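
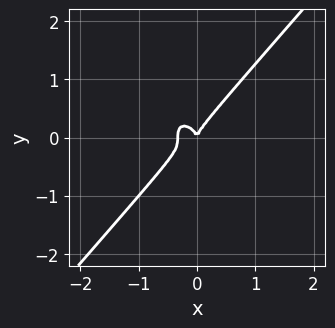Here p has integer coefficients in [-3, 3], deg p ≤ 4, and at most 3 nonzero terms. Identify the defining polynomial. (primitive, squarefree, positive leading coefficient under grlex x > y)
3*x^3 - 2*y^3 + x^2

1. The degree is 3 — no degree-2 curve has this shape.
2. From the visible intercepts: one x-axis crossing is at x = 0; one y-axis crossing is at y = 0.
3. Fitting integer coefficients to these (and the overall shape) gives p.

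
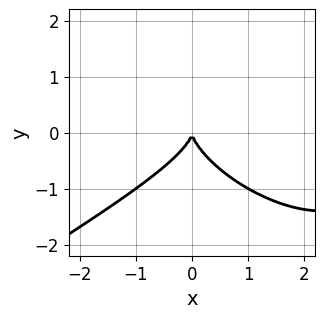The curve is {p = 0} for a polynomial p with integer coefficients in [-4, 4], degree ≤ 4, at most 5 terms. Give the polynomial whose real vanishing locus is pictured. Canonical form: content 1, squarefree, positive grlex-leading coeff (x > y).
1. The degree is 3 — the shape is more complex than any degree-2 curve.
2. From the visible intercepts: it meets the x-axis at x = 0 (among the integer gridlines); it crosses the y-axis at the gridline y = 0.
3. The integer polynomial consistent with all of this is the stated p.

x^3 - x*y^2 - 3*y^3 - 3*x^2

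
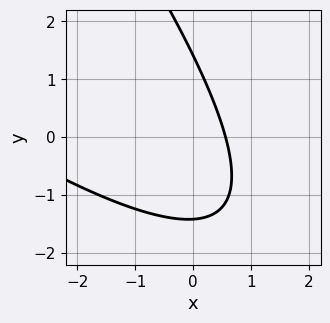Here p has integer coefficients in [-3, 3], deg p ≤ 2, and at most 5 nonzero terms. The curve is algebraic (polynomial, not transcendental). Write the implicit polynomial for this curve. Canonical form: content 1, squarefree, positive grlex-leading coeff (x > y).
The degree is 2 — the shape is more complex than any degree-1 curve.
Putting this together gives p.

x^2 + 2*x*y + y^2 + 3*x - 2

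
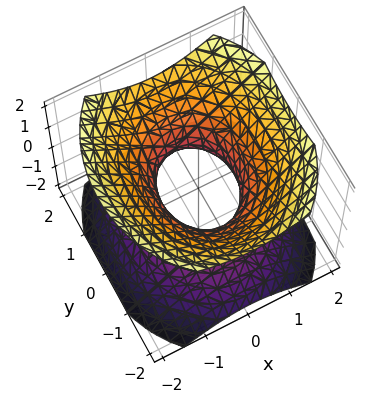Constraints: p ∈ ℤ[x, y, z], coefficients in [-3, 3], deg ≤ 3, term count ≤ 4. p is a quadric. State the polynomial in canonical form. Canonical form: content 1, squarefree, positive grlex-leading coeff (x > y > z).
3*x^2 + 2*y^2 - 3*z^2 - 2

1. deg p = 2. One connected sheet with a waist; a quadric.
2. Symmetries: the x ↦ −x reflection is a symmetry, so x appears only in even powers; mirror symmetry z ↦ −z ⇒ only even powers of z; it's symmetric under y → −y, forcing even powers of y.
3. Observable constraints: the surface avoids every integer z-axis point in the box; the y-axis gridline crossings are at y ∈ {-1, 1}.
4. Assembling these constraints gives the stated polynomial.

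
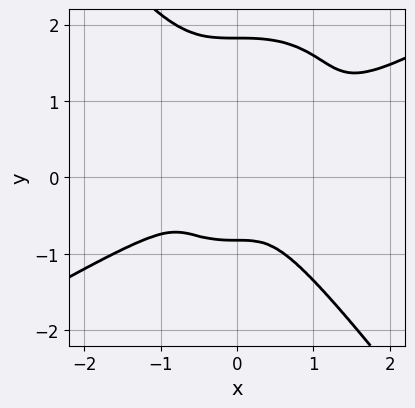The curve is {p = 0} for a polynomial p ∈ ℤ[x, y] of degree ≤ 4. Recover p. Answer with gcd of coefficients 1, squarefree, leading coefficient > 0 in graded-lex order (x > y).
2*x^4 - 3*x^3*y - 2*y^4 + 2*y^3 + 3*y^2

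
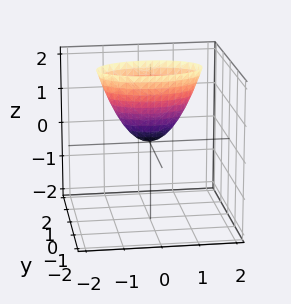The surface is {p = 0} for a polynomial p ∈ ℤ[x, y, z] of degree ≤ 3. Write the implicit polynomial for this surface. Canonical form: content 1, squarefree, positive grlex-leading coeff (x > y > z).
(a) deg p = 2. A single bowl opening along one axis; a quadric.
(b) Symmetries: it's symmetric under y → −y, forcing even powers of y; it's symmetric under x → −x, forcing even powers of x.
(c) Checking where it meets the axes: one z-axis crossing is at z = 0; it meets the y-axis at y = 0 (among the integer gridlines); one x-axis crossing is at x = 0.
(d) Putting this together gives p.

x^2 + 3*y^2 - z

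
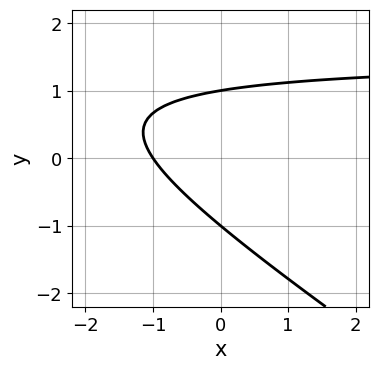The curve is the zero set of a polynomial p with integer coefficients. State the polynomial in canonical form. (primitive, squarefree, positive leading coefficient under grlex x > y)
2*x*y + 3*y^2 - 3*x - 3

1. deg p = 2. A generic line meets the curve in up to 2 points.
2. Checking where it meets the axes: it crosses the x-axis at the gridline x = -1; the y-axis gridline crossings are at y ∈ {-1, 1}.
3. Solving for integer coefficients yields p as stated.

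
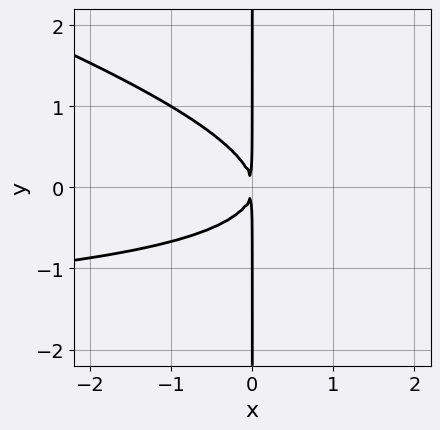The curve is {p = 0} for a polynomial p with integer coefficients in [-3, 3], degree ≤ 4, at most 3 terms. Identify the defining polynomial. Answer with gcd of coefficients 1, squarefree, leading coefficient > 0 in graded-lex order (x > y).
x^2*y + 3*x*y^2 + 2*x^2

1. deg p = 3. No degree-2 curve has this shape.
2. From the axis intercepts and sections: the visible y-axis segment lies entirely on the curve.
3. Assembling these constraints gives the stated polynomial.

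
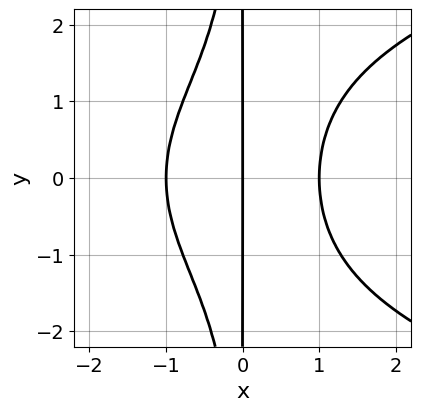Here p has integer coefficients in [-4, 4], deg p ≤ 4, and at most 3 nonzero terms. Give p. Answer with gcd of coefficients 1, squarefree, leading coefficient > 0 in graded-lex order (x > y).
1. The degree is 4 — no degree-3 curve has this shape.
2. Symmetries: mirror symmetry y ↦ −y ⇒ only even powers of y.
3. From the visible intercepts: every point of the y-axis in the box is on the curve; among the integer gridlines, it crosses the x-axis at x ∈ {-1, 0, 1}.
4. Matching integer coefficients to the picture gives p.

x^2*y^2 - 2*x^3 + 2*x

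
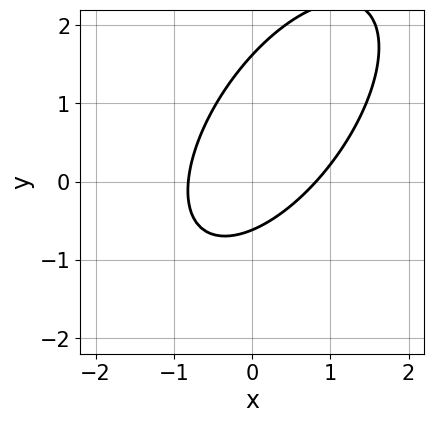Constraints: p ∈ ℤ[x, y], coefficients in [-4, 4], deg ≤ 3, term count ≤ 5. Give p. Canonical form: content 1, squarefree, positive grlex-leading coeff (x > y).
First, degree: a generic line meets the curve in up to 2 points, so deg p = 2.
Finally, the integer polynomial consistent with all of this is the stated p.

3*x^2 - 3*x*y + 2*y^2 - 2*y - 2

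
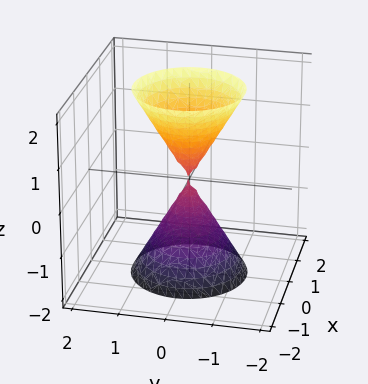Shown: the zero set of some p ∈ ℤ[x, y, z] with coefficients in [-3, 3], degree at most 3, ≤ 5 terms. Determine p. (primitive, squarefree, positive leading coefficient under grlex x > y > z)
3*x^2 + 3*y^2 - z^2

1. The picture has 2 separate pieces.
2. deg p = 2.
3. By symmetry, the z-axis is an axis of rotation, so x and y enter only as x² + y²; it's symmetric under z → −z, forcing even powers of z.
4. From the axis intercepts and sections: it crosses the x-axis at the gridline x = 0; a circular section at z = -2 has radius between 1 and 2; it crosses the z-axis at the gridline z = 0.
5. These observations pin down the coefficients.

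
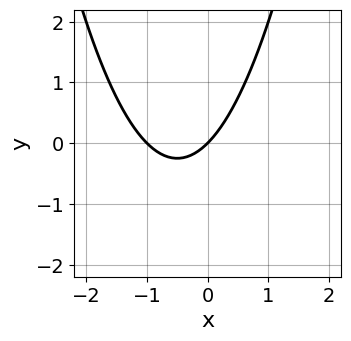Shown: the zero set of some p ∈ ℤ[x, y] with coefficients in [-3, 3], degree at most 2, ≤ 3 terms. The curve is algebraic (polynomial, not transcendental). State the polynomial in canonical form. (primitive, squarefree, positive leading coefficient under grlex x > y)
x^2 + x - y

deg p = 2. No degree-1 curve has this shape.
From the axis intercepts and sections: one y-axis crossing is at y = 0; the x-axis gridline crossings are at x ∈ {-1, 0}.
The integer polynomial consistent with all of this is the stated p.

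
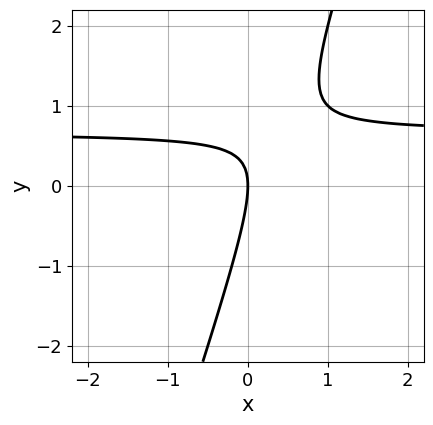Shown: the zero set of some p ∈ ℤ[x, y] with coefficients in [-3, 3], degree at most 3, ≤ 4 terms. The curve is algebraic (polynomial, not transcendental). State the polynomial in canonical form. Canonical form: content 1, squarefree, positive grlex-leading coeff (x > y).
3*x*y - y^2 - 2*x

(a) deg p = 2. No degree-1 curve has this shape.
(b) From the visible intercepts: it meets the y-axis at y = 0 (among the integer gridlines); it meets the x-axis at x = 0 (among the integer gridlines).
(c) Putting this together gives p.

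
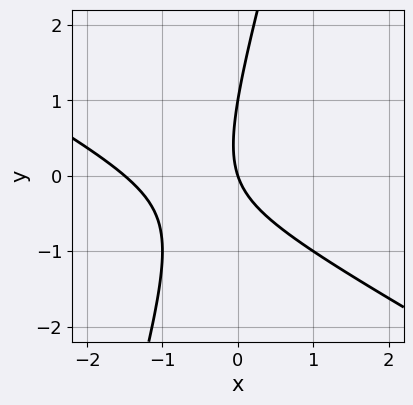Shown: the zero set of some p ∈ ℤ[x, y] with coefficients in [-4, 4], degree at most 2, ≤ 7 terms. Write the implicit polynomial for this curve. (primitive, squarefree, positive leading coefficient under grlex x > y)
2*x^2 + 3*x*y - y^2 + 3*x + y

1. deg p = 2. A generic line meets the curve in up to 2 points.
2. Reading off the gridlines: it crosses the x-axis at the gridline x = 0; the y-axis gridline crossings are at y ∈ {0, 1}.
3. Matching integer coefficients to the picture gives p.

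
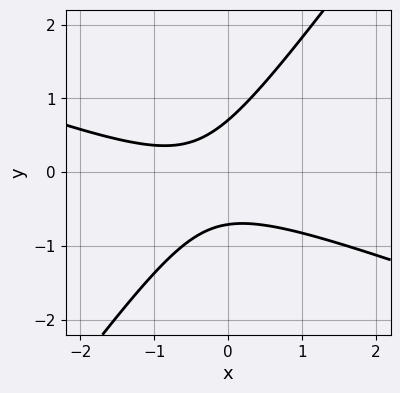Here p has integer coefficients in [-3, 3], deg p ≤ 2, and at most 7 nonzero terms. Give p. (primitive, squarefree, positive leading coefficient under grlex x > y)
1. The degree is 2 — no degree-1 curve has this shape.
2. From the axis intercepts and sections: no x-intercept at any integer in the box.
3. The integer polynomial consistent with all of this is the stated p.

x^2 + 2*x*y - 2*y^2 + x + 1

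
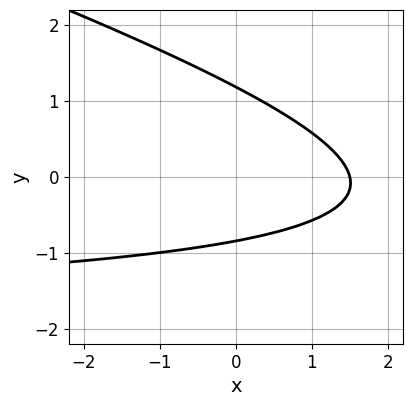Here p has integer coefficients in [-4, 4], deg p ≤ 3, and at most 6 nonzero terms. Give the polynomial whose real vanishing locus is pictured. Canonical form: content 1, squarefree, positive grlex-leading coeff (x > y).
(a) Degree: the shape is more complex than any degree-1 curve, so deg p = 2.
(b) Solving for integer coefficients yields p as stated.

x*y + 3*y^2 + 2*x - y - 3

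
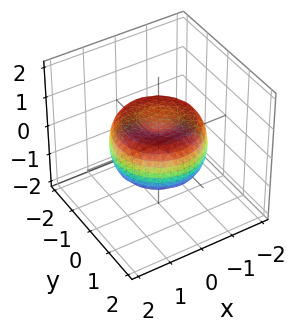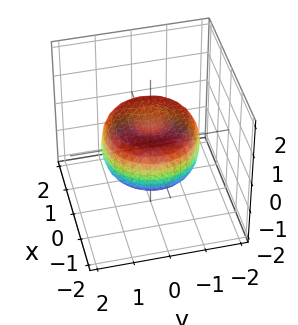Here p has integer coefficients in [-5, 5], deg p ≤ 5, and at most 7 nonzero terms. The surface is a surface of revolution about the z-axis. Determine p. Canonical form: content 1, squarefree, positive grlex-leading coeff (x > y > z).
2*x^4 + 4*x^2*y^2 + 2*y^4 - 3*x^2 - 3*y^2 + 3*z^2 - 1

First, deg p = 4. No degree-3 surface has this shape.
Next, symmetries: rotational symmetry about the z-axis ⇒ p depends on x, y only through x² + y².
Then, reading off the gridlines: a circular section at z = 0 has radius between 1 and 2.
Finally, assembling these constraints gives the stated polynomial.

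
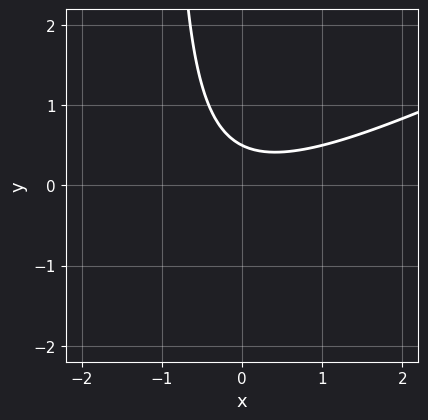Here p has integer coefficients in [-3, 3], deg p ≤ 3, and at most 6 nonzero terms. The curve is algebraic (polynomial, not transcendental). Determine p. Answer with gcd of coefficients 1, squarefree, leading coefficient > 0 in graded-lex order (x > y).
x^2 - 2*x*y - 2*y + 1

(a) The degree is 2 — a generic line meets the curve in up to 2 points.
(b) Checking where it meets the axes: the curve avoids every integer x-axis point in the box.
(c) Solving for integer coefficients yields p as stated.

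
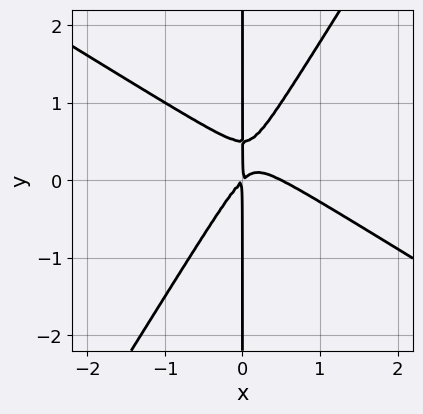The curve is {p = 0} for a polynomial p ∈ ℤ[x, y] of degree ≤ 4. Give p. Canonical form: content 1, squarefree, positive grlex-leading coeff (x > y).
First, deg p = 3.
Then, against the integer gridlines: the visible y-axis segment lies entirely on the curve.
Finally, matching integer coefficients to the picture gives p.

2*x^3 + 2*x^2*y - 2*x*y^2 - x^2 + x*y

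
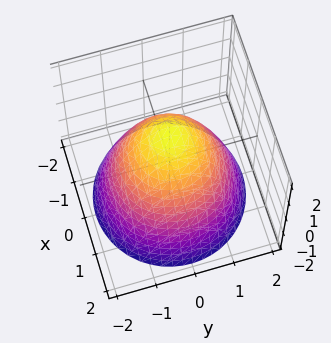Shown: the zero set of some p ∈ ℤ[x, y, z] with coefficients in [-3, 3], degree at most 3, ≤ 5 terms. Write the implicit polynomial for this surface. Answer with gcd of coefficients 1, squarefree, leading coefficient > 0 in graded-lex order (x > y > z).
First, the degree is 2 — a generic line meets the surface in up to 2 points.
Next, symmetries: the z-axis is an axis of rotation, so x and y enter only as x² + y².
Then, from the axis intercepts and sections: a circular section at z = 1 has radius between 0 and 1.
Finally, matching integer coefficients to the picture gives p.

2*x^2 + 2*y^2 + 2*z - 3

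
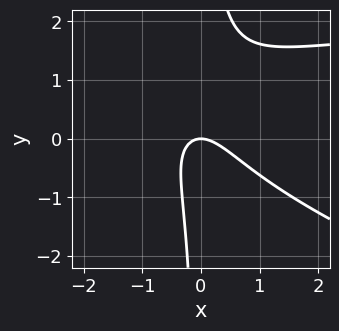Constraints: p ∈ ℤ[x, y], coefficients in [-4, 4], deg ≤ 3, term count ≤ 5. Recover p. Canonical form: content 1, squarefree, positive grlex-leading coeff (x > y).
x^2*y + 3*x*y^2 - 3*x^2 - 2*x*y - 2*y

1. The degree is 3 — a generic line meets the curve in up to 3 points.
2. From the visible intercepts: one y-axis crossing is at y = 0; it meets the x-axis at x = 0 (among the integer gridlines).
3. Fitting integer coefficients to these (and the overall shape) gives p.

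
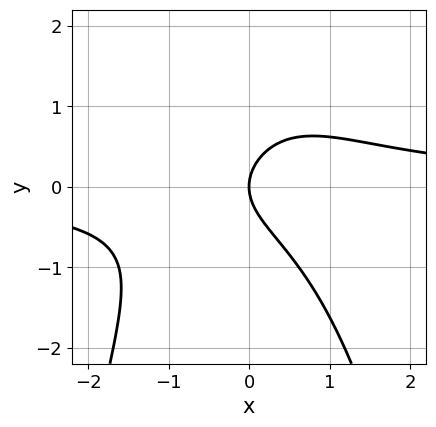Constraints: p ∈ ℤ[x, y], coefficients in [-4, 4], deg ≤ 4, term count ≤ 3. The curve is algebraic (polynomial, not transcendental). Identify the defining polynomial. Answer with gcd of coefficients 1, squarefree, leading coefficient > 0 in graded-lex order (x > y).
x^2*y + y^2 - x

deg p = 3. The shape is more complex than any degree-2 curve.
Against the integer gridlines: one y-axis crossing is at y = 0; it crosses the x-axis at the gridline x = 0.
The integer polynomial consistent with all of this is the stated p.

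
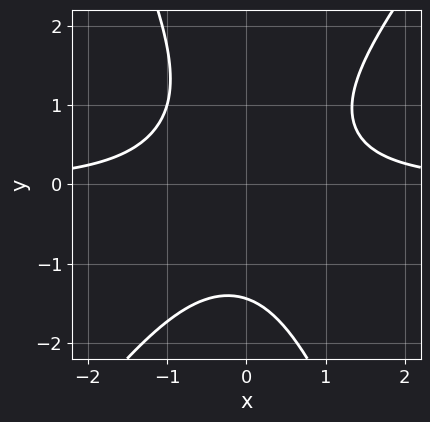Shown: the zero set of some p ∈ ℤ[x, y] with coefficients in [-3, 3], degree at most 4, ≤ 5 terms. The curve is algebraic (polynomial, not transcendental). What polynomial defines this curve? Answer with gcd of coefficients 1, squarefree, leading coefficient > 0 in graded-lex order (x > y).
(a) The degree is 3 — the shape is more complex than any degree-2 curve.
(b) Checking where it meets the axes: no x-intercept at any integer in the box.
(c) Assembling these constraints gives the stated polynomial.

3*x^2*y - x*y^2 - y^3 - 3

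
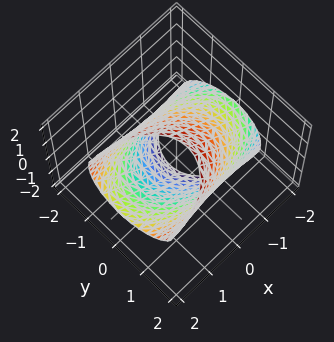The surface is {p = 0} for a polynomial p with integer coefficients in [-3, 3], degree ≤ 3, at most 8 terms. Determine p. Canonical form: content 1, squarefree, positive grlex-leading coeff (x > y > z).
x^2 - 2*x*z + 2*y^2 - y*z + z^2 - 3

First, degree: a generic line meets the surface in up to 2 points, so deg p = 2.
Finally, solving for integer coefficients yields p as stated.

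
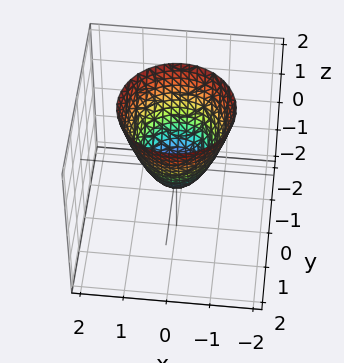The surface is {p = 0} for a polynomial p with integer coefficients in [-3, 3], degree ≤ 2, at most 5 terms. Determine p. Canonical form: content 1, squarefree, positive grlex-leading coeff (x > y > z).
3*x^2 + 3*y^2 - 2*z - 1

First, degree: no degree-1 surface has this shape, so deg p = 2.
Next, symmetry: the surface is invariant under rotation about z: p = q(x² + y², z).
Next, reading off the gridlines: a circular section at z = 1 has radius exactly 1.
Finally, together with the visible shape, these determine p as stated.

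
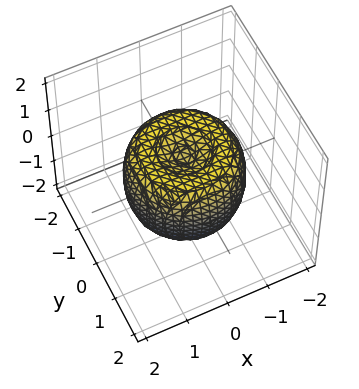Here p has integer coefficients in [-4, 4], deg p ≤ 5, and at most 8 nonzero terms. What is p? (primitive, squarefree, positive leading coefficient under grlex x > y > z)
2*x^4 + 4*x^2*y^2 + 2*y^4 - 3*x^2 - 3*y^2 + 2*z^2 - 1

(a) deg p = 4. The shape is more complex than any degree-3 surface.
(b) Symmetry: the surface is invariant under rotation about z: p = q(x² + y², z).
(c) Observable constraints: a circular section at z = 0 has radius between 1 and 2.
(d) Together with the visible shape, these determine p as stated.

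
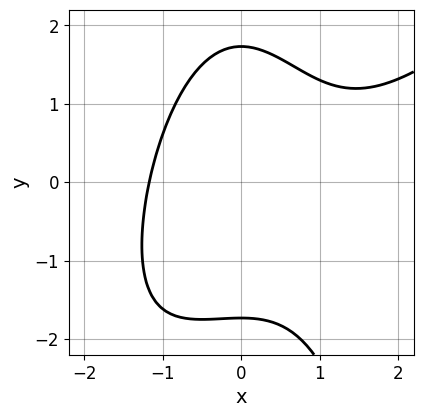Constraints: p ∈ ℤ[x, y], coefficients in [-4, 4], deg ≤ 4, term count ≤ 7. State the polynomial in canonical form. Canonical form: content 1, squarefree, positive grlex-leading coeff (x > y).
x^3 - x^2*y - x^2 - y^2 + 3

The degree is 3 — a generic line meets the curve in up to 3 points.
Matching integer coefficients to the picture gives p.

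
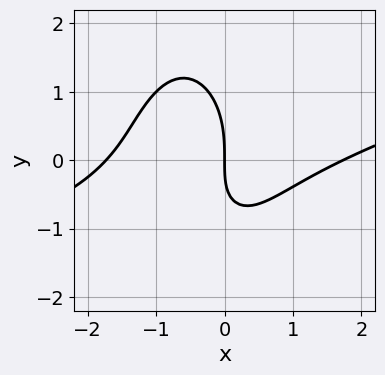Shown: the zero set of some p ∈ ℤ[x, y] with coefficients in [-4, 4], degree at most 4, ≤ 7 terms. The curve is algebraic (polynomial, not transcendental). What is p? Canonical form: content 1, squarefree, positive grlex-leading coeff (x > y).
x^3 - 3*x^2*y - y^3 - 2*x*y - 3*x

First, deg p = 3. A generic line meets the curve in up to 3 points.
Next, reading off the gridlines: it crosses the x-axis at the gridline x = 0; it crosses the y-axis at the gridline y = 0.
Finally, solving for integer coefficients yields p as stated.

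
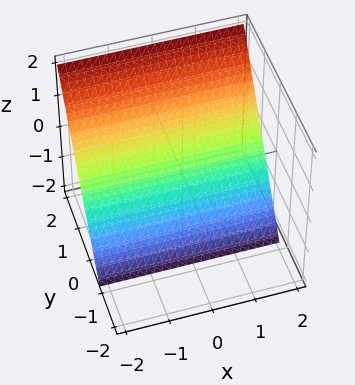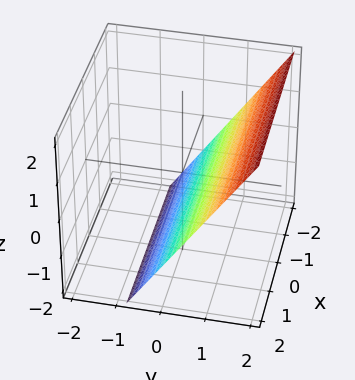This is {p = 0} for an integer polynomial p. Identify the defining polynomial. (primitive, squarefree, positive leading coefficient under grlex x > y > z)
3*y - 2*z - 2

The degree is 1 — the surface is flat (a plane).
From the visible intercepts: no x-intercept at any integer in the box; it crosses the z-axis at the gridline z = -1.
These observations pin down the coefficients.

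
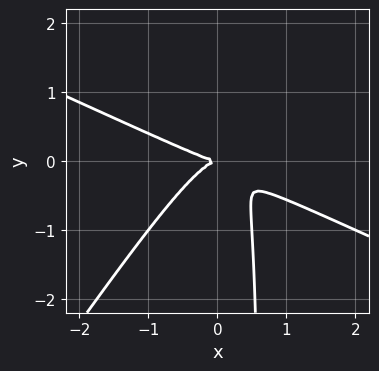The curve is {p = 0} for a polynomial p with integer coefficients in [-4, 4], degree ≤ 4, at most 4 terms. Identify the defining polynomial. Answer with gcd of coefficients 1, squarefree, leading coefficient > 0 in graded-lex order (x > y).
First, the degree is 3 — no degree-2 curve has this shape.
Next, reading off the gridlines: it crosses the y-axis at the gridline y = 0; it meets the x-axis at x = 0 (among the integer gridlines).
Finally, putting this together gives p.

2*x^3 + 3*x^2*y - 3*x*y^2 + 2*y^2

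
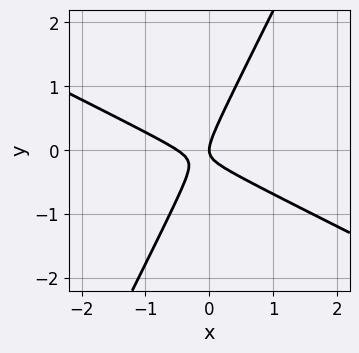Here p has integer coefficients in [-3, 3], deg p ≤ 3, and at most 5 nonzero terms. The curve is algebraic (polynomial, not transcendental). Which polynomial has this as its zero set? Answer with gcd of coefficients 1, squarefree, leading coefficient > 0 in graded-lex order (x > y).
2*x^2 + 3*x*y - 2*y^2 + x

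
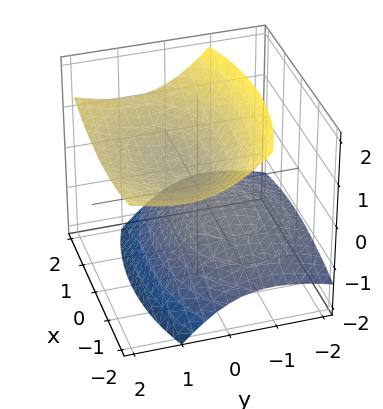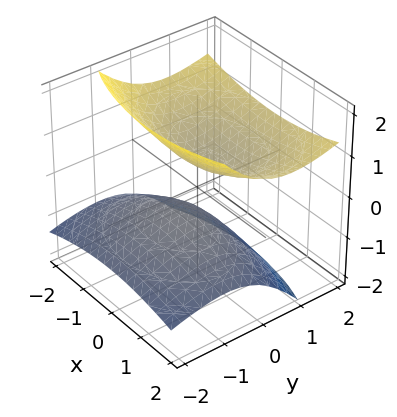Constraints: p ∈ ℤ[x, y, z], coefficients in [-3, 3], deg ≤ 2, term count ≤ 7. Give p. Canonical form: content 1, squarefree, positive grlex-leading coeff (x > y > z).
(a) I count 2 distinct pieces. Treating them together as one polynomial.
(b) deg p = 2. No degree-1 surface has this shape.
(c) Checking where it meets the axes: it misses every integer gridline on the x-axis; it misses every integer gridline on the y-axis.
(d) Fitting integer coefficients to these (and the overall shape) gives p.

x^2 + 2*y^2 - 3*y*z - 3*z^2 + 1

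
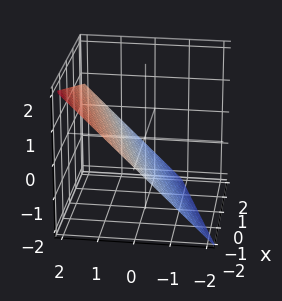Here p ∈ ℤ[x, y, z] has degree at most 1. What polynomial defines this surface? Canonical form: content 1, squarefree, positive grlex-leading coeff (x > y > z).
(a) The degree is 1 — the surface is flat (a plane).
(b) Against the integer gridlines: it crosses the x-axis at the gridline x = -2.
(c) Solving for integer coefficients yields p as stated.

x - 3*y + 3*z + 2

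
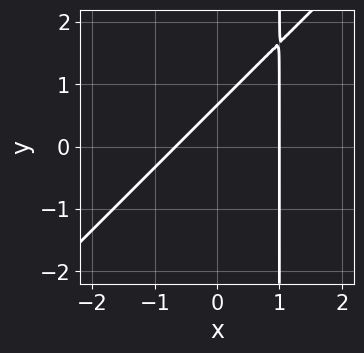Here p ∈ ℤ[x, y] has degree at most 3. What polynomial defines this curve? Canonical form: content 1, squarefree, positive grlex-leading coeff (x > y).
(a) Degree: the shape is more complex than any degree-1 curve, so deg p = 2.
(b) From the axis intercepts and sections: one x-axis crossing is at x = 1.
(c) Matching integer coefficients to the picture gives p.

3*x^2 - 3*x*y - x + 3*y - 2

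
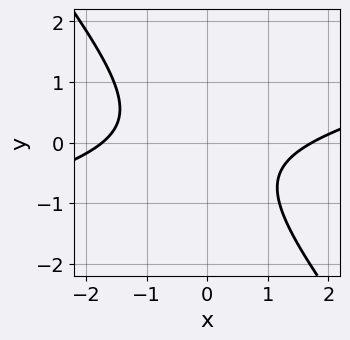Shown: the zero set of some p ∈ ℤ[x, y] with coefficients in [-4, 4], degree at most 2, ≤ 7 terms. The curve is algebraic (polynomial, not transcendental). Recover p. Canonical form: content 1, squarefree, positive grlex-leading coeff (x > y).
1. The degree is 2 — no degree-1 curve has this shape.
2. Observable constraints: no y-intercept at any integer in the box.
3. These observations pin down the coefficients.

x^2 - 3*x*y - 3*y^2 - y - 3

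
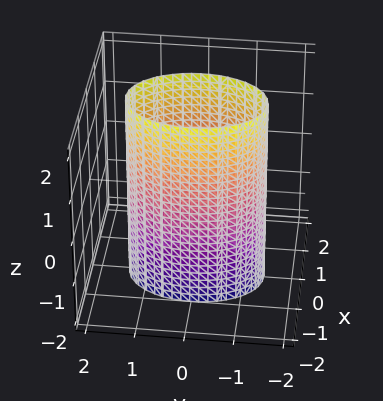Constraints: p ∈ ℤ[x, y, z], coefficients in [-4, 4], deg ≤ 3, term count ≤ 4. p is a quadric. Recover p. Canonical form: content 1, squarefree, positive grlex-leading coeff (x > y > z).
1. Degree: a cylinder; a quadric, so deg p = 2.
2. Symmetries: mirror symmetry y ↦ −y ⇒ only even powers of y; the x ↦ −x reflection is a symmetry, so x appears only in even powers; mirror symmetry z ↦ −z ⇒ only even powers of z.
3. From the axis intercepts and sections: it misses every integer gridline on the z-axis; among the integer gridlines, it crosses the x-axis at x ∈ {-1, 1}.
4. Together with the visible shape, these determine p as stated.

2*x^2 + y^2 - 2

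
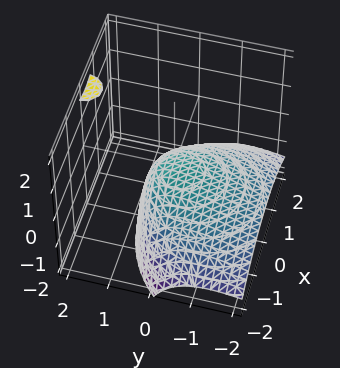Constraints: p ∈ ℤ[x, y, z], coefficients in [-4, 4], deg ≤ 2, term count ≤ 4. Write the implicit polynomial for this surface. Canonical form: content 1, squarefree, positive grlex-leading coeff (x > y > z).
x^2 + y^2 - 2*y*z + 2*z

(a) Degree: the shape is more complex than any degree-1 surface, so deg p = 2.
(b) Reading off the gridlines: it crosses the z-axis at the gridline z = 0; it meets the y-axis at y = 0 (among the integer gridlines).
(c) The integer polynomial consistent with all of this is the stated p.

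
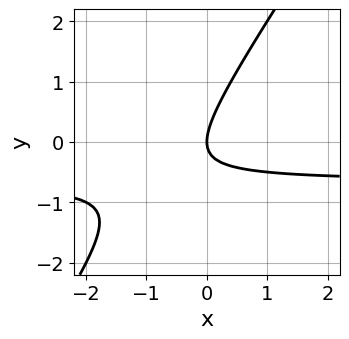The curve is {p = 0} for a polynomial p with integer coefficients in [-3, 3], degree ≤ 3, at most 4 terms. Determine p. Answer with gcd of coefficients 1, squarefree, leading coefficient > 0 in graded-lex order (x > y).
1. The degree is 2 — no degree-1 curve has this shape.
2. Checking where it meets the axes: it meets the x-axis at x = 0 (among the integer gridlines); it crosses the y-axis at the gridline y = 0.
3. Matching integer coefficients to the picture gives p.

3*x*y - 2*y^2 + 2*x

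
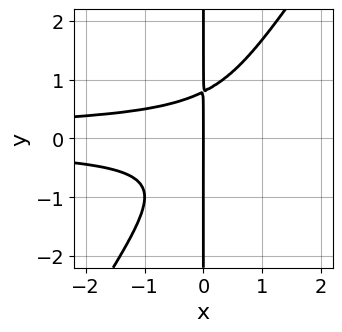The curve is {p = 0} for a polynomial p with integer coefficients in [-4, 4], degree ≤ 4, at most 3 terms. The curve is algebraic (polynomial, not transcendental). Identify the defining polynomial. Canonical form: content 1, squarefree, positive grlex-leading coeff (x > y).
3*x^2*y^2 - 2*x*y^3 + x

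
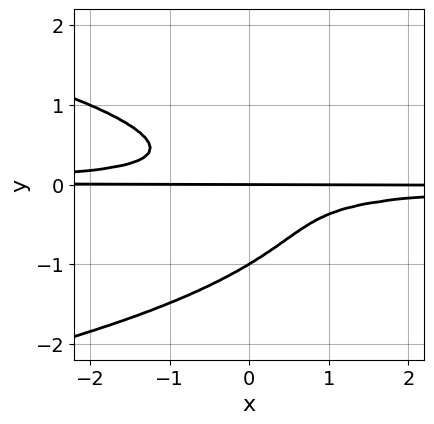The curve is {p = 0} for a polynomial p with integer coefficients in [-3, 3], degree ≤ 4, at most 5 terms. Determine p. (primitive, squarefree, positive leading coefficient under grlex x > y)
deg p = 4. No degree-3 curve has this shape.
Against the integer gridlines: the visible x-axis segment lies entirely on the curve; among the integer gridlines, it crosses the y-axis at y ∈ {-1, 0}.
Solving for integer coefficients yields p as stated.

3*y^4 + 3*x*y^2 + 2*y^3 + y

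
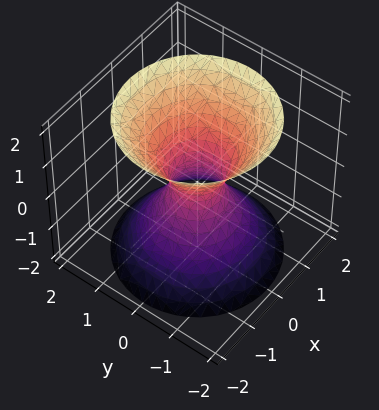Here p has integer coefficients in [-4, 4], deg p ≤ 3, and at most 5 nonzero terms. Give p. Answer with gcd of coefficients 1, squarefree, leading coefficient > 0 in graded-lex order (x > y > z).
First, the degree is 2 — an hourglass — one-sheet hyperboloid; a quadric.
Next, symmetries: it's symmetric under z → −z, forcing even powers of z; rotational symmetry about the z-axis ⇒ p depends on x, y only through x² + y².
Next, checking where it meets the axes: it misses every integer gridline on the z-axis; a circular section at z = -1 has radius exactly 1.
Finally, matching integer coefficients to the picture gives p.

3*x^2 + 3*y^2 - 2*z^2 - 1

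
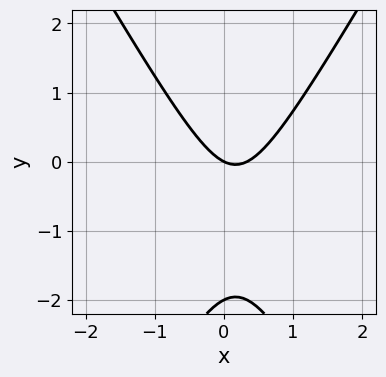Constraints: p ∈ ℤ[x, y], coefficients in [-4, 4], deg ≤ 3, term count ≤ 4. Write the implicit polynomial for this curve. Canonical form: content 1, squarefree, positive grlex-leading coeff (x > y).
deg p = 2. The shape is more complex than any degree-1 curve.
Reading off the gridlines: the y-axis gridline crossings are at y ∈ {-2, 0}; it meets the x-axis at x = 0 (among the integer gridlines).
The integer polynomial consistent with all of this is the stated p.

3*x^2 - y^2 - x - 2*y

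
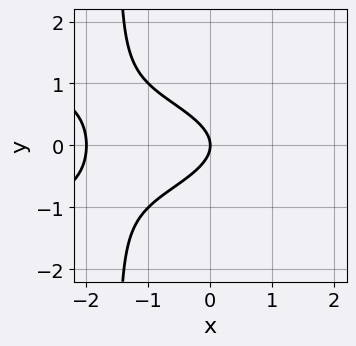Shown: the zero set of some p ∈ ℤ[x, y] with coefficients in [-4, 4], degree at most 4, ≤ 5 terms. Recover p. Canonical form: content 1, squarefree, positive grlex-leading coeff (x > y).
1. Degree: no degree-2 curve has this shape, so deg p = 3.
2. Symmetries: mirror symmetry y ↦ −y ⇒ only even powers of y.
3. Checking where it meets the axes: it crosses the y-axis at the gridline y = 0; among the integer gridlines, it crosses the x-axis at x ∈ {-2, 0}.
4. Assembling these constraints gives the stated polynomial.

2*x*y^2 + x^2 + 3*y^2 + 2*x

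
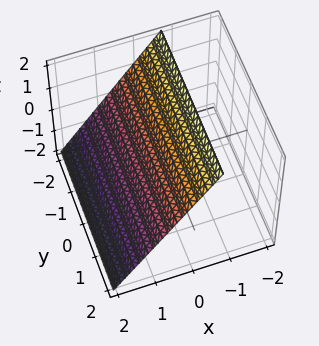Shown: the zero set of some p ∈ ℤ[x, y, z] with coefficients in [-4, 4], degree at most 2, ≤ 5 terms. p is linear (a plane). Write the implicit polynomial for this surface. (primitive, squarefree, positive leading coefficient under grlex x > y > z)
(a) Degree: the surface is flat (a plane), so deg p = 1.
(b) Observable constraints: no y-intercept at any integer in the box; it meets the z-axis at z = 1 (among the integer gridlines).
(c) Assembling these constraints gives the stated polynomial.

3*x + 2*z - 2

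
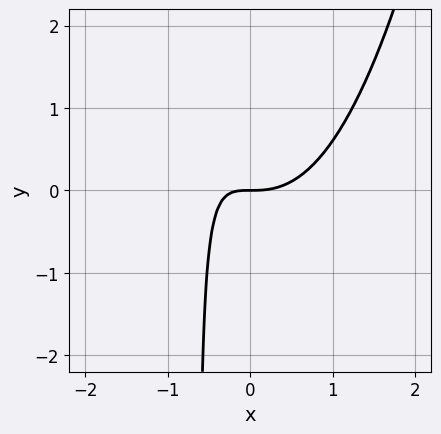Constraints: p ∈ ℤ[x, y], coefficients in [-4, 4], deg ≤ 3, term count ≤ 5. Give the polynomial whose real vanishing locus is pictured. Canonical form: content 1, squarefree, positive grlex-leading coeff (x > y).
3*x^3 - 3*x*y - 2*y

The degree is 3 — a generic line meets the curve in up to 3 points.
Observable constraints: it crosses the x-axis at the gridline x = 0; it meets the y-axis at y = 0 (among the integer gridlines).
The integer polynomial consistent with all of this is the stated p.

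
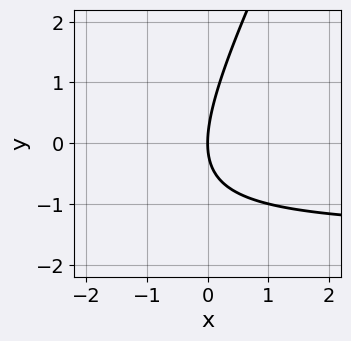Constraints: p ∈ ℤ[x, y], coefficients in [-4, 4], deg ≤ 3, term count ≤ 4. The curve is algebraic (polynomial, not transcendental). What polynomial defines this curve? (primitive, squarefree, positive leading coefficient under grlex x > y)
2*x*y - y^2 + 3*x

Degree: no degree-1 curve has this shape, so deg p = 2.
From the axis intercepts and sections: it meets the x-axis at x = 0 (among the integer gridlines); one y-axis crossing is at y = 0.
Solving for integer coefficients yields p as stated.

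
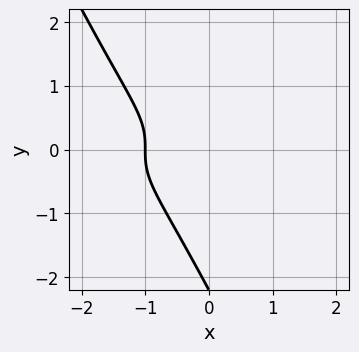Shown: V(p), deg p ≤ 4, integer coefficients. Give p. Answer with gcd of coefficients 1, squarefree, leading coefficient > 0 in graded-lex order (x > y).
2*x*y^2 + y^3 + 2*y^2 + x + 1

1. deg p = 3. The shape is more complex than any degree-2 curve.
2. Observable constraints: it misses every integer gridline on the y-axis; it crosses the x-axis at the gridline x = -1.
3. The integer polynomial consistent with all of this is the stated p.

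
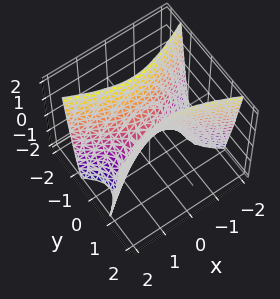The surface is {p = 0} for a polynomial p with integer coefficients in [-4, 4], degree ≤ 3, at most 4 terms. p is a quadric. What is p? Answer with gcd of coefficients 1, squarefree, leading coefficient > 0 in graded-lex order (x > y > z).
x^2 - 3*y^2 + z

1. Degree: a saddle surface; a quadric, so deg p = 2.
2. Symmetries: it's symmetric under x → −x, forcing even powers of x; the y ↦ −y reflection is a symmetry, so y appears only in even powers.
3. Observable constraints: one y-axis crossing is at y = 0; it crosses the z-axis at the gridline z = 0.
4. Putting this together gives p.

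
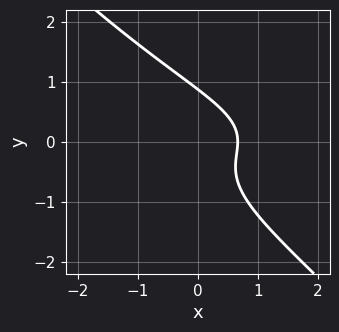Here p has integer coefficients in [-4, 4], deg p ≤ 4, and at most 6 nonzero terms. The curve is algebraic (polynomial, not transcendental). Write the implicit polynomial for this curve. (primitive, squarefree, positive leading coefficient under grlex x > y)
deg p = 3.
Putting this together gives p.

3*x*y^2 + 3*y^3 + 3*x - 2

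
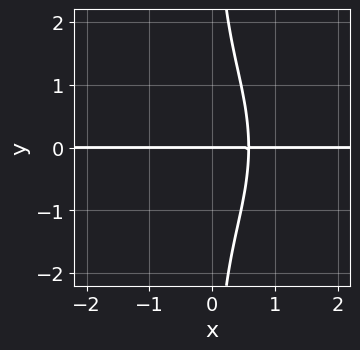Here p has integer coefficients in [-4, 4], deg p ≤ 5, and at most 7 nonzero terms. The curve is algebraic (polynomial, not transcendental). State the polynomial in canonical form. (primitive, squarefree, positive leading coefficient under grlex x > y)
1. Degree: a generic line meets the curve in up to 4 points, so deg p = 4.
2. Reading off the gridlines: the visible x-axis segment lies entirely on the curve; it meets the y-axis at y = 0 (among the integer gridlines).
3. Fitting integer coefficients to these (and the overall shape) gives p.

3*x^3*y + 2*x*y^3 + 2*x^2*y + 3*x*y - 3*y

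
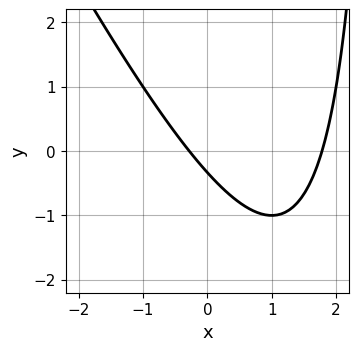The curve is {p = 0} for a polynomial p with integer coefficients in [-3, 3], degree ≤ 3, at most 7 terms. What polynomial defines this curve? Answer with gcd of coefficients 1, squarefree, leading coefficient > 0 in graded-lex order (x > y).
2*x^2 + x*y - 3*x - 3*y - 1

First, degree: no degree-1 curve has this shape, so deg p = 2.
Finally, matching integer coefficients to the picture gives p.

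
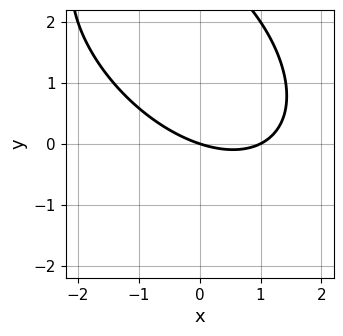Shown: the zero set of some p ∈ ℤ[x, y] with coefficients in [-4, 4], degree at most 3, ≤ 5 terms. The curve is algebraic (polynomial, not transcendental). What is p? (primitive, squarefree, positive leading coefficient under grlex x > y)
1. Degree: the shape is more complex than any degree-1 curve, so deg p = 2.
2. Observable constraints: it meets the y-axis at y = 0 (among the integer gridlines); among the integer gridlines, it crosses the x-axis at x ∈ {0, 1}.
3. Assembling these constraints gives the stated polynomial.

x^2 + x*y + y^2 - x - 3*y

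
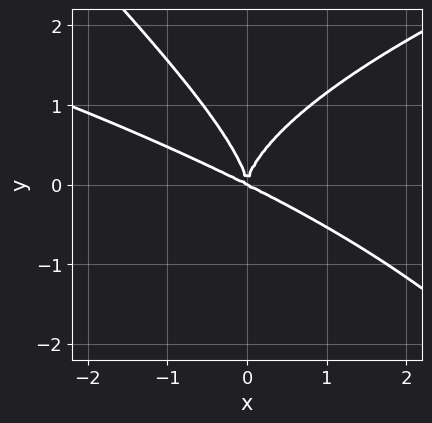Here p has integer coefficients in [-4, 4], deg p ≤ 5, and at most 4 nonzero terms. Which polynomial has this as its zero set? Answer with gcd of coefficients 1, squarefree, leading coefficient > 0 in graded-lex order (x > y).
x*y^3 + y^4 - x^3 - 2*x^2*y

First, deg p = 4.
Then, against the integer gridlines: it meets the y-axis at y = 0 (among the integer gridlines); it meets the x-axis at x = 0 (among the integer gridlines).
Finally, these observations pin down the coefficients.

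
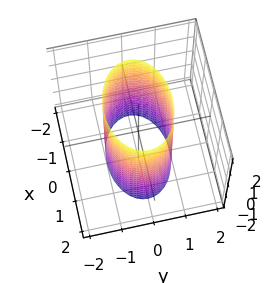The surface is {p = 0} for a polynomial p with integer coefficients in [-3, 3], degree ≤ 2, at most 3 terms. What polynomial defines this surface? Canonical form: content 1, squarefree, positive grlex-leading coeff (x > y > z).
x^2 + 2*y^2 - 2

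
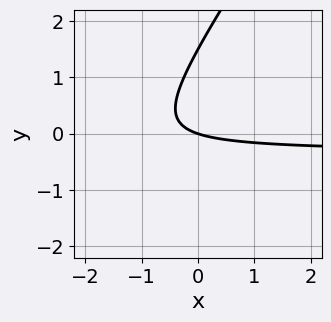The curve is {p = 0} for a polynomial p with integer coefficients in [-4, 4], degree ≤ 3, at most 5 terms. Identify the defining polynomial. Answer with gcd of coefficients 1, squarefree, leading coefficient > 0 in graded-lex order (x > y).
(a) Degree: a generic line meets the curve in up to 2 points, so deg p = 2.
(b) From the visible intercepts: it crosses the x-axis at the gridline x = 0; it meets the y-axis at y = 0 (among the integer gridlines).
(c) Solving for integer coefficients yields p as stated.

3*x*y - 2*y^2 + x + 3*y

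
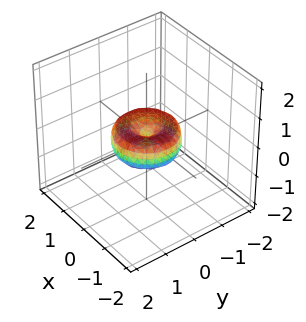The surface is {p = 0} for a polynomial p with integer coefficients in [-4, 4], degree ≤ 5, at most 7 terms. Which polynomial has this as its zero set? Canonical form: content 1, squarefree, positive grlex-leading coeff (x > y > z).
deg p = 4. A generic line meets the surface in up to 4 points.
Symmetries: every cross-section ⟂ z is a circle, so x, y appear only via x² + y².
From the axis intercepts and sections: among the integer gridlines, it crosses the x-axis at x ∈ {-1, 0, 1}; a circular section at z = 0 has radius exactly 1; one z-axis crossing is at z = 0; the y-axis gridline crossings are at y ∈ {-1, 0, 1}.
Putting this together gives p.

x^4 + 2*x^2*y^2 + y^4 - x^2 - y^2 + z^2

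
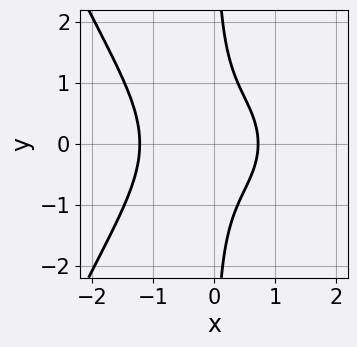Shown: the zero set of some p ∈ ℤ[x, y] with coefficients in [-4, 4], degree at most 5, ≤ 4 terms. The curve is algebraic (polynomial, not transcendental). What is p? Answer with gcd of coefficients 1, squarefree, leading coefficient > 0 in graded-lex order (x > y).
2*x^4 + 3*x*y^2 + 2*x - 2

First, the degree is 4 — no degree-3 curve has this shape.
Next, symmetries: it's symmetric under y → −y, forcing even powers of y.
Then, against the integer gridlines: no y-intercept at any integer in the box.
Finally, matching integer coefficients to the picture gives p.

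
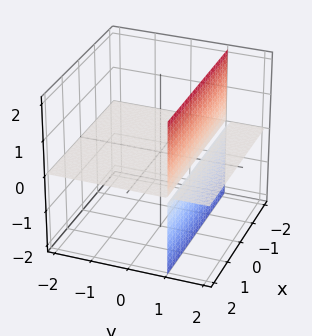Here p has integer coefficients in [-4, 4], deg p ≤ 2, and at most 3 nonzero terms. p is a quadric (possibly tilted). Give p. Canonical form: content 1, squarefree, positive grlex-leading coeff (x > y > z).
y*z - z

(a) I count 2 distinct pieces. They look like related sheets of one shape, so recover p as a whole.
(b) The degree is 2 — a generic line meets the surface in up to 2 points.
(c) Reading off the gridlines: every point of the x-axis in the box is on the surface; the visible y-axis segment lies entirely on the surface; one z-axis crossing is at z = 0.
(d) Fitting integer coefficients to these (and the overall shape) gives p.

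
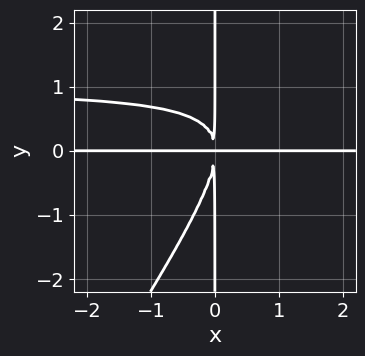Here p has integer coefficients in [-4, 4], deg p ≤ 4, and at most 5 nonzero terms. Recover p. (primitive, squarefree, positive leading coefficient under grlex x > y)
3*x^2*y^2 - 2*x*y^3 - 3*x^2*y

(a) Degree: no degree-3 curve has this shape, so deg p = 4.
(b) Checking where it meets the axes: the visible x-axis segment lies entirely on the curve; the visible y-axis segment lies entirely on the curve.
(c) Solving for integer coefficients yields p as stated.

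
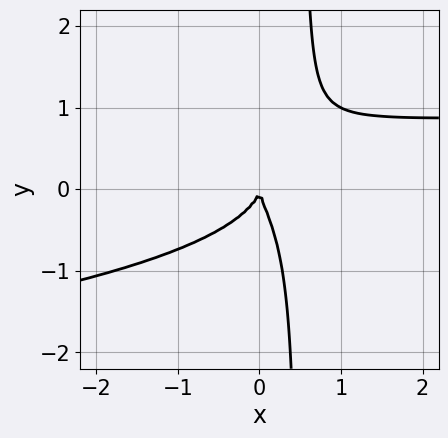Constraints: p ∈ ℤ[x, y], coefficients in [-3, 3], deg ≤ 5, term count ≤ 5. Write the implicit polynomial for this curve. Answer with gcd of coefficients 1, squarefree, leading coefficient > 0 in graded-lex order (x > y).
2*x*y^3 + x^2*y - x*y^2 - y^3 - x^2

(a) deg p = 4. No degree-3 curve has this shape.
(b) Reading off the gridlines: it crosses the x-axis at the gridline x = 0; one y-axis crossing is at y = 0.
(c) Fitting integer coefficients to these (and the overall shape) gives p.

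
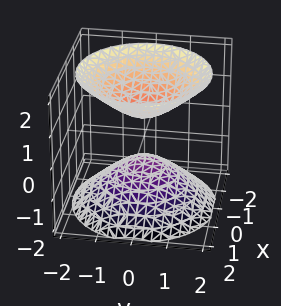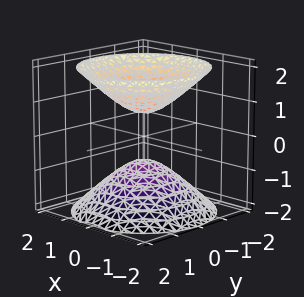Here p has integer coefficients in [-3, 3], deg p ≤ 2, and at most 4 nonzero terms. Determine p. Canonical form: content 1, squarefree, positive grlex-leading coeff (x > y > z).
1. There are 2 components.
2. The degree is 2 — two sheets facing apart; a quadric.
3. Symmetries: the z ↦ −z reflection is a symmetry, so z appears only in even powers; every cross-section ⟂ z is a circle, so x, y appear only via x² + y².
4. Checking where it meets the axes: the surface avoids every integer x-axis point in the box; no y-intercept at any integer in the box; a circular section at z = 2 has radius between 1 and 2.
5. Solving for integer coefficients yields p as stated.

2*x^2 + 2*y^2 - 2*z^2 + 1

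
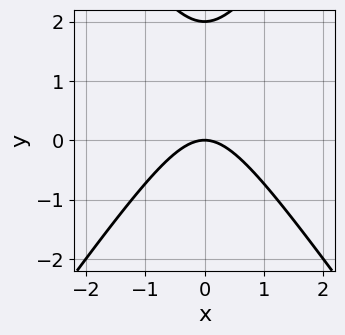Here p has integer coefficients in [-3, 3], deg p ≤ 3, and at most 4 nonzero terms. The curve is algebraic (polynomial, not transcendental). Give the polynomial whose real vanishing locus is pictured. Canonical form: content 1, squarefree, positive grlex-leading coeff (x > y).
1. deg p = 2. A generic line meets the curve in up to 2 points.
2. Symmetries: mirror symmetry x ↦ −x ⇒ only even powers of x.
3. Observable constraints: one x-axis crossing is at x = 0; among the integer gridlines, it crosses the y-axis at y ∈ {0, 2}.
4. Together with the visible shape, these determine p as stated.

2*x^2 - y^2 + 2*y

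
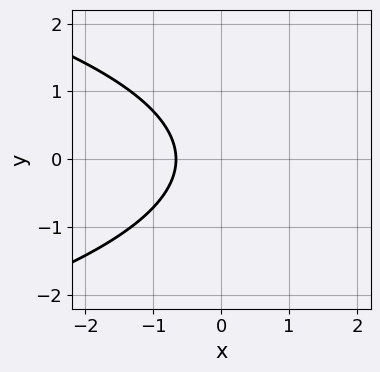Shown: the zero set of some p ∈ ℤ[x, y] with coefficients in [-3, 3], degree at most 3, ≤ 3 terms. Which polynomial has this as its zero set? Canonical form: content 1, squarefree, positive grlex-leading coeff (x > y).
(a) The degree is 2 — no degree-1 curve has this shape.
(b) Symmetries: it's symmetric under y → −y, forcing even powers of y.
(c) Checking where it meets the axes: it misses every integer gridline on the y-axis.
(d) Matching integer coefficients to the picture gives p.

2*y^2 + 3*x + 2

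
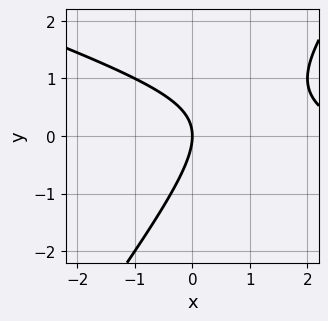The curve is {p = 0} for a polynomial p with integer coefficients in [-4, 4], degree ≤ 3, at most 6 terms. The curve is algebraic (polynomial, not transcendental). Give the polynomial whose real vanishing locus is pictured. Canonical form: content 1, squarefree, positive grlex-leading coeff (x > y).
x^2 + 2*x*y - 2*y^2 - 3*x

The degree is 2 — the shape is more complex than any degree-1 curve.
From the axis intercepts and sections: one y-axis crossing is at y = 0; it crosses the x-axis at the gridline x = 0.
Solving for integer coefficients yields p as stated.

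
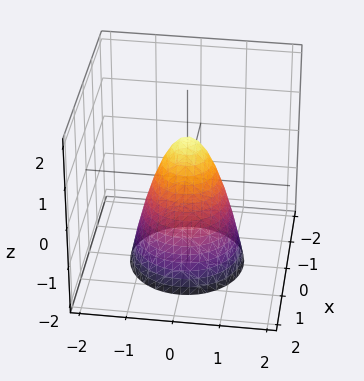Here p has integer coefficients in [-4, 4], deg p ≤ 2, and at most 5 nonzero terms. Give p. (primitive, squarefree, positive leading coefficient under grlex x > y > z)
The degree is 2 — the shape is more complex than any degree-1 surface.
Symmetries: rotational symmetry about the z-axis ⇒ p depends on x, y only through x² + y².
From the axis intercepts and sections: a circular section at z = -1 has radius exactly 1; it crosses the z-axis at the gridline z = 1.
These observations pin down the coefficients.

2*x^2 + 2*y^2 + z - 1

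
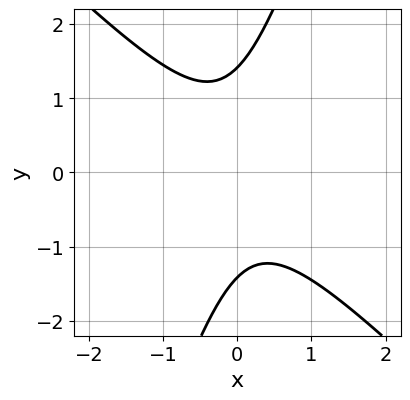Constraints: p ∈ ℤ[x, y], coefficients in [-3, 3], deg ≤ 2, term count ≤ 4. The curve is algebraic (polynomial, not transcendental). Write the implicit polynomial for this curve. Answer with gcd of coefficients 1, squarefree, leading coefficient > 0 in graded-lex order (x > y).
3*x^2 + 2*x*y - y^2 + 2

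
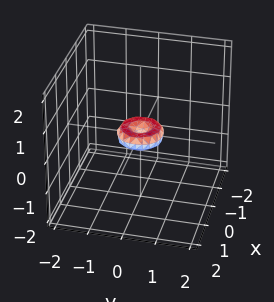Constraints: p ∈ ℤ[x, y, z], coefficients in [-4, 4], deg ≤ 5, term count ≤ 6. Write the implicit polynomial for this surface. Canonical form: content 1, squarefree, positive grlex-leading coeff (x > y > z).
Degree: a generic line meets the surface in up to 4 points, so deg p = 4.
Symmetry: every cross-section ⟂ z is a circle, so x, y appear only via x² + y².
Checking where it meets the axes: one y-axis crossing is at y = 0; it meets the x-axis at x = 0 (among the integer gridlines); it crosses the z-axis at the gridline z = 0; a circular section at z = 0 has radius between 0 and 1.
Fitting integer coefficients to these (and the overall shape) gives p.

2*x^4 + 4*x^2*y^2 + 2*y^4 - x^2 - y^2 + 2*z^2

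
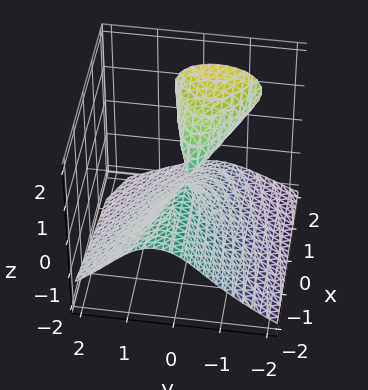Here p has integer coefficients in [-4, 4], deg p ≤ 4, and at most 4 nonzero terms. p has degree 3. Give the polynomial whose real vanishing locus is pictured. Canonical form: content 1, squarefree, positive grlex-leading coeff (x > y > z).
2*z^3 + x*y - 2*x*z + 3*y^2

First, there are 2 components. They look like related sheets of one shape, so recover p as a whole.
Then, degree: the shape is more complex than any degree-2 surface, so deg p = 3.
Next, observable constraints: it crosses the z-axis at the gridline z = 0; the visible x-axis segment lies entirely on the surface.
Finally, together with the visible shape, these determine p as stated.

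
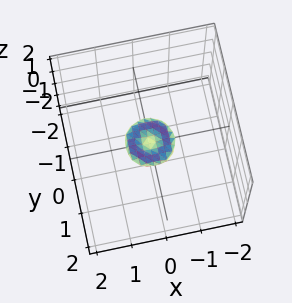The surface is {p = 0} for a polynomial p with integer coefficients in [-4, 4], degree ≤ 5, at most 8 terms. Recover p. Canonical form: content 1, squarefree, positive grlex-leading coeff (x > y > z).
(a) Degree: the shape is more complex than any degree-3 surface, so deg p = 4.
(b) By symmetry, every cross-section ⟂ z is a circle, so x, y appear only via x² + y².
(c) From the visible intercepts: it crosses the y-axis at the gridline y = 0; it crosses the z-axis at the gridline z = 0; a circular section at z = 0 has radius between 0 and 1; one x-axis crossing is at x = 0.
(d) These observations pin down the coefficients.

2*x^4 + 4*x^2*y^2 + 2*y^4 - x^2 - y^2 + 3*z^2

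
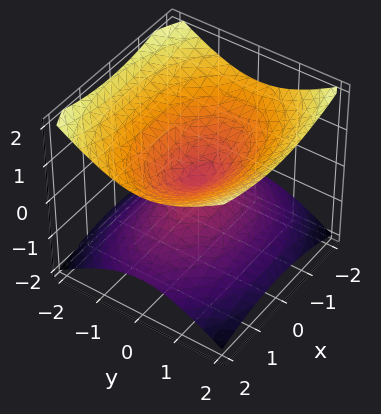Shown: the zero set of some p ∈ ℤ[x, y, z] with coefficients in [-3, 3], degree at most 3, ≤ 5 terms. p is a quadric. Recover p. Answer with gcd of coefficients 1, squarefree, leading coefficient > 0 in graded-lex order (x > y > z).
First, degree: a double cone through the origin; a quadric, so deg p = 2.
Then, symmetries: the y ↦ −y reflection is a symmetry, so y appears only in even powers; mirror symmetry z ↦ −z ⇒ only even powers of z; mirror symmetry x ↦ −x ⇒ only even powers of x.
Then, checking where it meets the axes: it crosses the x-axis at the gridline x = 0; it crosses the z-axis at the gridline z = 0; it meets the y-axis at y = 0 (among the integer gridlines).
Finally, fitting integer coefficients to these (and the overall shape) gives p.

x^2 + 2*y^2 - 3*z^2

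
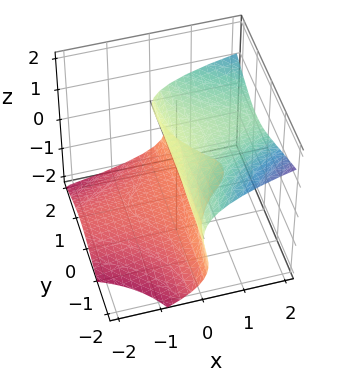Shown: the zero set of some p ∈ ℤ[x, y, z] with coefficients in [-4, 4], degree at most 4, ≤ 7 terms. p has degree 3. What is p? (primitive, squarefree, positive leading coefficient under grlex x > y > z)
x*y^2 - 2*z^3 - x*y - 3*z^2 + x

(a) deg p = 3.
(b) From the visible intercepts: the visible y-axis segment lies entirely on the surface; it crosses the x-axis at the gridline x = 0; one z-axis crossing is at z = 0.
(c) The integer polynomial consistent with all of this is the stated p.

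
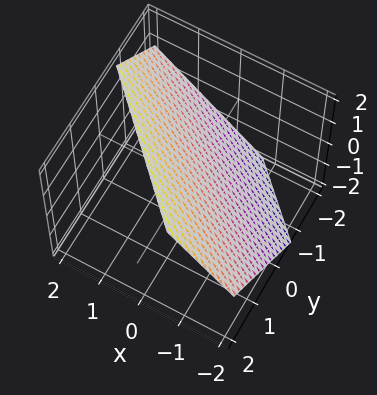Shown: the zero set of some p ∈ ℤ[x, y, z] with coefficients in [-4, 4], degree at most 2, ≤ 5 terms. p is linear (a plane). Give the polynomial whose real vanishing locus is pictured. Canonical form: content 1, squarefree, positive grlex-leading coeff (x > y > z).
3*x + 3*y - 3*z + 2

(a) The degree is 1 — the surface is flat (a plane).
(b) The integer polynomial consistent with all of this is the stated p.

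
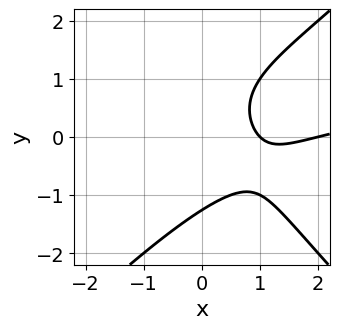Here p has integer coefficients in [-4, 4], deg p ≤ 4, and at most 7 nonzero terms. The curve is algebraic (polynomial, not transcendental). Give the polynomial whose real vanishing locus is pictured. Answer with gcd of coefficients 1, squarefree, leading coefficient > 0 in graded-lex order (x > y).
x^2*y - y^3 - x^2 + 3*x - 2

First, deg p = 3. The shape is more complex than any degree-2 curve.
Then, against the integer gridlines: among the integer gridlines, it crosses the x-axis at x ∈ {1, 2}.
Finally, matching integer coefficients to the picture gives p.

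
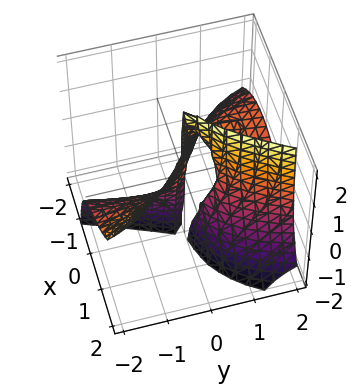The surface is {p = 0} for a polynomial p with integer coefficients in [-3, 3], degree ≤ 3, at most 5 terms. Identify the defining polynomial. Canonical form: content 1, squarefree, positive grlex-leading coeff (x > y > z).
1. Degree: the shape is more complex than any degree-2 surface, so deg p = 3.
2. Observable constraints: the visible z-axis segment lies entirely on the surface; it meets the y-axis at y = 0 (among the integer gridlines); it meets the x-axis at x = 0 (among the integer gridlines).
3. Assembling these constraints gives the stated polynomial.

2*x^3 + 3*x*y*z - 2*y^2*z - 3*x*y + y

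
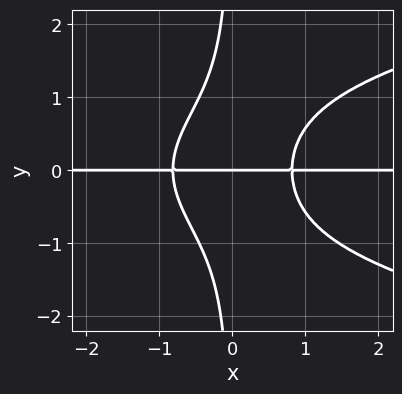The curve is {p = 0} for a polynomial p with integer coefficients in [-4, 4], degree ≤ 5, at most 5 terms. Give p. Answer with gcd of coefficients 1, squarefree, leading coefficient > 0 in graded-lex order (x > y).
3*x*y^3 - 3*x^2*y + 2*y

First, degree: the shape is more complex than any degree-3 curve, so deg p = 4.
Then, checking where it meets the axes: every point of the x-axis in the box is on the curve; it crosses the y-axis at the gridline y = 0.
Finally, the integer polynomial consistent with all of this is the stated p.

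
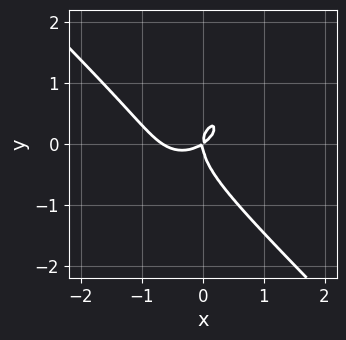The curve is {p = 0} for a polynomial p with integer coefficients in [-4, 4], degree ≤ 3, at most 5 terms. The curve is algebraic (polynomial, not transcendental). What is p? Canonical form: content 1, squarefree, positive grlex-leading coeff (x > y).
(a) The degree is 3 — the shape is more complex than any degree-2 curve.
(b) Against the integer gridlines: one y-axis crossing is at y = 0; one x-axis crossing is at x = 0.
(c) Assembling these constraints gives the stated polynomial.

3*x^3 + 3*y^3 + 2*x^2 - 3*x*y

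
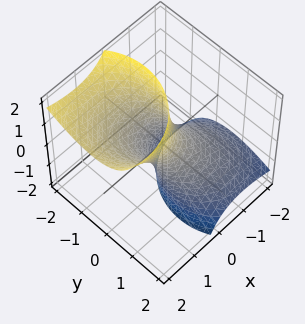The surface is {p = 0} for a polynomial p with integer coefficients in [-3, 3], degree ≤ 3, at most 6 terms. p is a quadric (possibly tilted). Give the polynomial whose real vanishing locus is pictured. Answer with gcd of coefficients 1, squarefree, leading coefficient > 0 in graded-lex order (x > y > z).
2*x^2 - 3*x*z + 2*y^2 + 2*y*z - 1

1. deg p = 2. A generic line meets the surface in up to 2 points.
2. Against the integer gridlines: it misses every integer gridline on the z-axis.
3. Putting this together gives p.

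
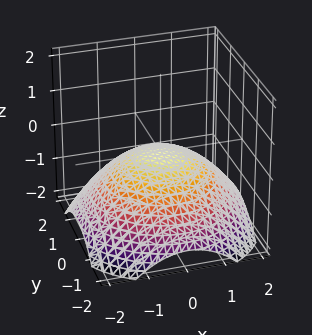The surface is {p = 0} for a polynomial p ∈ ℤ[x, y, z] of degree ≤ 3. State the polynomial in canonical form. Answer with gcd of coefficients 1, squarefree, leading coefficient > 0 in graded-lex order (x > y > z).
x^2 + y^2 + 3*z

1. The degree is 2 — a paraboloid; a quadric.
2. Symmetry: every cross-section ⟂ z is a circle, so x, y appear only via x² + y².
3. From the axis intercepts and sections: one z-axis crossing is at z = 0; one y-axis crossing is at y = 0; a circular section at z = -1 has radius between 1 and 2; one x-axis crossing is at x = 0.
4. Solving for integer coefficients yields p as stated.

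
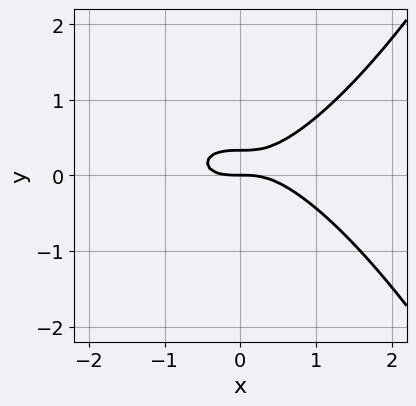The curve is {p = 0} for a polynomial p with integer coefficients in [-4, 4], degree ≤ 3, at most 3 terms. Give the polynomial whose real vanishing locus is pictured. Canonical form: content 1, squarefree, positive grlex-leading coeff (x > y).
x^3 - 3*y^2 + y

1. The degree is 3 — no degree-2 curve has this shape.
2. Reading off the gridlines: one y-axis crossing is at y = 0; one x-axis crossing is at x = 0.
3. The integer polynomial consistent with all of this is the stated p.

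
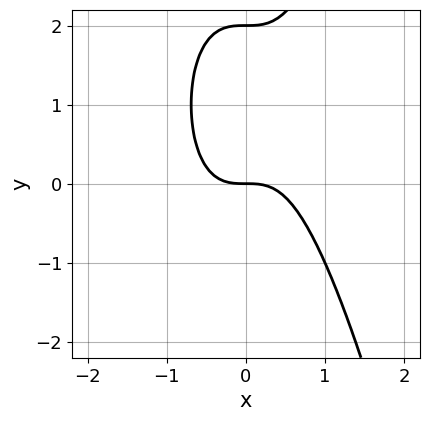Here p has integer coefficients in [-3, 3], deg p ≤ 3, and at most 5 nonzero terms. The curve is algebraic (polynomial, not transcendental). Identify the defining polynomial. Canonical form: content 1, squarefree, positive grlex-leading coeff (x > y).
3*x^3 - y^2 + 2*y

Degree: the shape is more complex than any degree-2 curve, so deg p = 3.
Observable constraints: one x-axis crossing is at x = 0; among the integer gridlines, it crosses the y-axis at y ∈ {0, 2}.
Putting this together gives p.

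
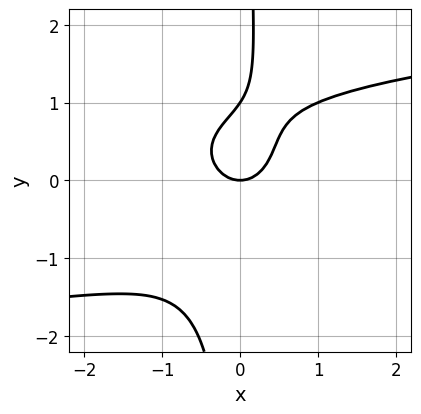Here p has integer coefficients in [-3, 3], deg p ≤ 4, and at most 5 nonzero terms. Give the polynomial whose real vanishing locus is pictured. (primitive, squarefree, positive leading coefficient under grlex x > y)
3*x*y^3 - 3*x^2 - 2*y^2 + 2*y

1. The degree is 4 — a generic line meets the curve in up to 4 points.
2. From the visible intercepts: among the integer gridlines, it crosses the y-axis at y ∈ {0, 1}; it crosses the x-axis at the gridline x = 0.
3. These observations pin down the coefficients.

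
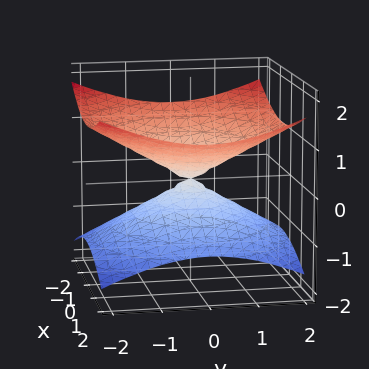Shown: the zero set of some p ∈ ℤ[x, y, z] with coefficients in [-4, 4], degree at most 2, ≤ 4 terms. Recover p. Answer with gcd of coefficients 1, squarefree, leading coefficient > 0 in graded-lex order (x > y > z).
x^2 + y^2 - 3*z^2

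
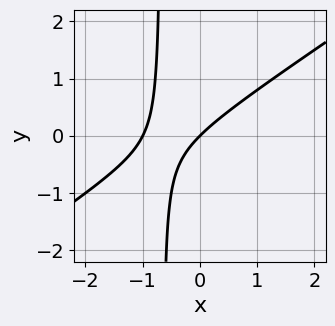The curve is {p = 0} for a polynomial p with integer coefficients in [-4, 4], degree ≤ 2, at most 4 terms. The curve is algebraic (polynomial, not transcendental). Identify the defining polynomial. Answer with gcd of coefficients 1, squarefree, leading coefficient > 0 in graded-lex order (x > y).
First, the degree is 2 — the shape is more complex than any degree-1 curve.
Then, from the visible intercepts: it meets the y-axis at y = 0 (among the integer gridlines); the x-axis gridline crossings are at x ∈ {-1, 0}.
Finally, fitting integer coefficients to these (and the overall shape) gives p.

2*x^2 - 3*x*y + 2*x - 2*y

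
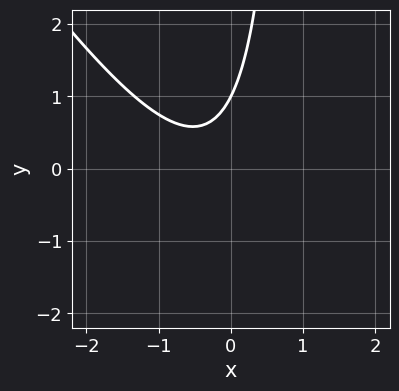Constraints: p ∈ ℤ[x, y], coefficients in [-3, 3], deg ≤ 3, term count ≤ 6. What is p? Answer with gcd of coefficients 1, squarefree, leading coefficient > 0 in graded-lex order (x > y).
(a) The degree is 2 — no degree-1 curve has this shape.
(b) Checking where it meets the axes: it misses every integer gridline on the x-axis; it crosses the y-axis at the gridline y = 1.
(c) Putting this together gives p.

3*x^2 + 2*x*y + 2*x - 2*y + 2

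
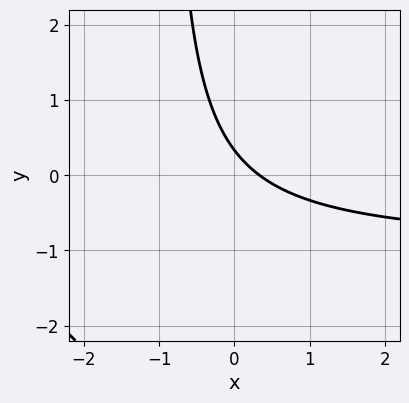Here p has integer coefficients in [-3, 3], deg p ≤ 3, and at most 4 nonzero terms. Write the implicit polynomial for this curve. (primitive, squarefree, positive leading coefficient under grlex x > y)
3*x*y + 3*x + 3*y - 1

1. The degree is 2 — no degree-1 curve has this shape.
2. Solving for integer coefficients yields p as stated.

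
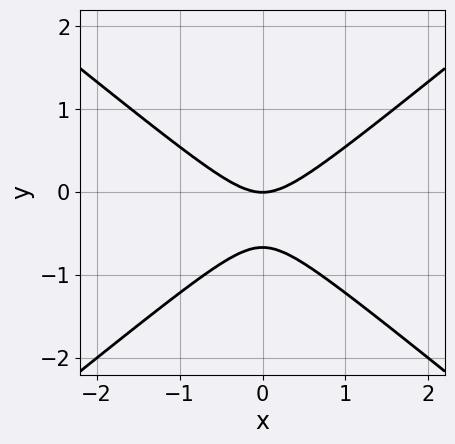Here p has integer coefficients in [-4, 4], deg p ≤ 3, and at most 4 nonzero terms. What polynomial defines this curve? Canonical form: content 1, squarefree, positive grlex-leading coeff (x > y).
(a) deg p = 2. No degree-1 curve has this shape.
(b) Symmetries: it's symmetric under x → −x, forcing even powers of x.
(c) Checking where it meets the axes: it crosses the y-axis at the gridline y = 0; it crosses the x-axis at the gridline x = 0.
(d) Together with the visible shape, these determine p as stated.

2*x^2 - 3*y^2 - 2*y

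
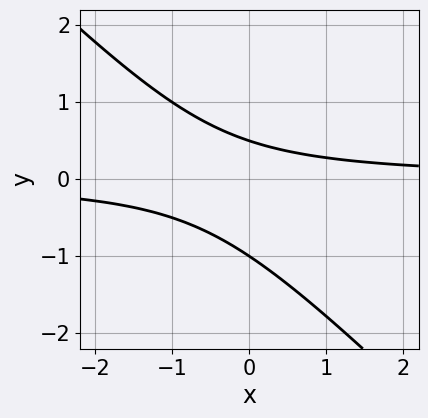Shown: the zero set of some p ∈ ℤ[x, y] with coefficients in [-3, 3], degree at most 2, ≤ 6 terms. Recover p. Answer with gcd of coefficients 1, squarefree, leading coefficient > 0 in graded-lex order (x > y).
(a) Degree: no degree-1 curve has this shape, so deg p = 2.
(b) Checking where it meets the axes: it misses every integer gridline on the x-axis; it meets the y-axis at y = -1 (among the integer gridlines).
(c) Assembling these constraints gives the stated polynomial.

2*x*y + 2*y^2 + y - 1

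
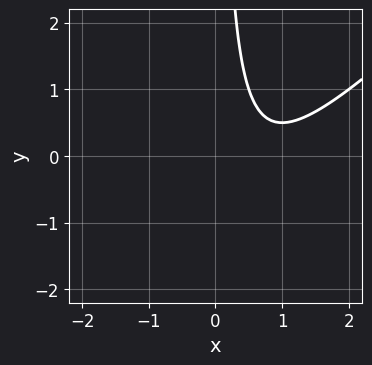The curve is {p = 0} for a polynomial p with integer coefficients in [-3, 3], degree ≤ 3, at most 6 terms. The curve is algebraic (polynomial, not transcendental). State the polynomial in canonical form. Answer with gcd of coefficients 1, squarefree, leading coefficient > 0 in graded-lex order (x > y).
2*x^2 - 2*x*y - 3*x + 2

1. Degree: the shape is more complex than any degree-1 curve, so deg p = 2.
2. Observable constraints: it misses every integer gridline on the y-axis; the curve avoids every integer x-axis point in the box.
3. Putting this together gives p.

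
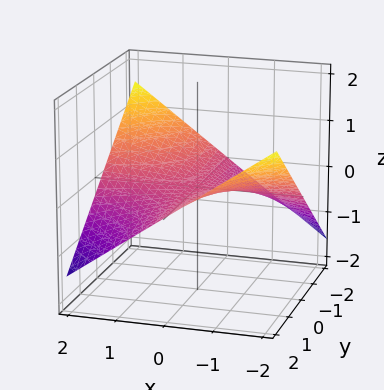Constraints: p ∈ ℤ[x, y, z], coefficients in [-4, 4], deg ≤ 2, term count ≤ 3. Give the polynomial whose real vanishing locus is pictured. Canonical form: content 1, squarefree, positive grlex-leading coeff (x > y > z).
(a) deg p = 2.
(b) Reading off the gridlines: it crosses the z-axis at the gridline z = 0; the visible y-axis segment lies entirely on the surface; every point of the x-axis in the box is on the surface.
(c) Matching integer coefficients to the picture gives p.

x*y + 3*z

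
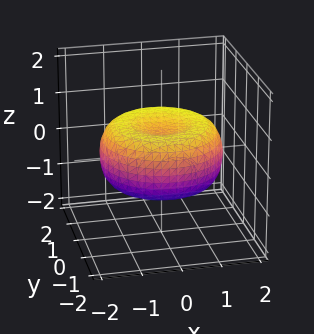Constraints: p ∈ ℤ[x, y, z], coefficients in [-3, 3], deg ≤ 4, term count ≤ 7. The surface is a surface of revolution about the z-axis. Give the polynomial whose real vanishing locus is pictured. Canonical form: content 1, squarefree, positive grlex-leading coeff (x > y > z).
(a) The degree is 4 — the shape is more complex than any degree-3 surface.
(b) Symmetries: rotational symmetry about the z-axis ⇒ p depends on x, y only through x² + y².
(c) From the axis intercepts and sections: a circular section at z = 0 has radius between 1 and 2.
(d) Fitting integer coefficients to these (and the overall shape) gives p.

x^4 + 2*x^2*y^2 + y^4 - 2*x^2 - 2*y^2 + 3*z^2 - 1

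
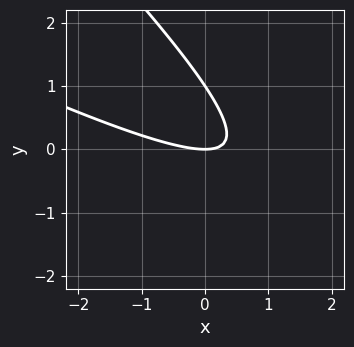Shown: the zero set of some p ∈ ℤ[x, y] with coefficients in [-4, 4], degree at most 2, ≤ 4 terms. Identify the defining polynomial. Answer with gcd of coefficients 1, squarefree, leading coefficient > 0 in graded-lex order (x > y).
x^2 + 3*x*y + 2*y^2 - 2*y

(a) Degree: no degree-1 curve has this shape, so deg p = 2.
(b) From the visible intercepts: it crosses the x-axis at the gridline x = 0; among the integer gridlines, it crosses the y-axis at y ∈ {0, 1}.
(c) The integer polynomial consistent with all of this is the stated p.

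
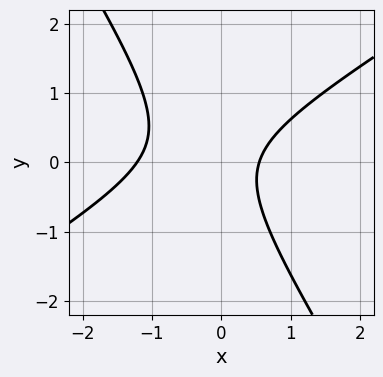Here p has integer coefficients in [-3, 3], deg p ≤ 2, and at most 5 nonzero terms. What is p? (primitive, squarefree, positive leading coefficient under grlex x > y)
(a) deg p = 2.
(b) Observable constraints: no y-intercept at any integer in the box.
(c) The integer polynomial consistent with all of this is the stated p.

3*x^2 - 3*x*y - 3*y^2 + 2*x - 2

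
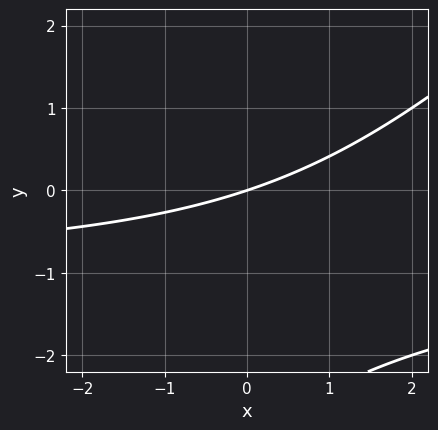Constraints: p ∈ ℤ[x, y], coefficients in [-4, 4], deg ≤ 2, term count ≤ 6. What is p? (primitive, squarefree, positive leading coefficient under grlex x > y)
x*y - y^2 + x - 3*y

(a) The degree is 2 — the shape is more complex than any degree-1 curve.
(b) Observable constraints: it meets the x-axis at x = 0 (among the integer gridlines); one y-axis crossing is at y = 0.
(c) The integer polynomial consistent with all of this is the stated p.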